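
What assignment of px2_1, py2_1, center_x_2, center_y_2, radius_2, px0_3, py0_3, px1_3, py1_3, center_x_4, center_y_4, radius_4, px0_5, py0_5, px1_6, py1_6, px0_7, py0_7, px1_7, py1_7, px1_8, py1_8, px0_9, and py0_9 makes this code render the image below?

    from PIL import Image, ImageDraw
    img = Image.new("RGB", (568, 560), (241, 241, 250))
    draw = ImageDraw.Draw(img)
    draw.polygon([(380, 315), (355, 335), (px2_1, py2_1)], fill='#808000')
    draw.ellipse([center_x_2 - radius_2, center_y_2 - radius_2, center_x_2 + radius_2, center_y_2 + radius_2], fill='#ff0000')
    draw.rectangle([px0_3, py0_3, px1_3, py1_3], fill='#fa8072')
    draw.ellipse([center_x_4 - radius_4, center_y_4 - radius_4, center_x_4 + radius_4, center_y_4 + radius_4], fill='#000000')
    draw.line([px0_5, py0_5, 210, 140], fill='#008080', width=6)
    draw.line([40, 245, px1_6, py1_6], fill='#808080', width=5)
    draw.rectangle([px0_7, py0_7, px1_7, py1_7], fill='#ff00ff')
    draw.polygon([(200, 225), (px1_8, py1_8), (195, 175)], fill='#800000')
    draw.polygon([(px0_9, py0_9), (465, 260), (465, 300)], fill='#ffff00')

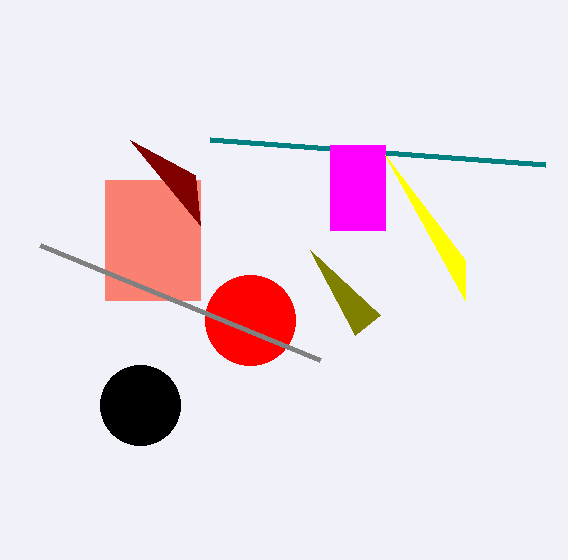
px2_1 = 310; py2_1 = 250; center_x_2 = 250; center_y_2 = 320; radius_2 = 45; px0_3 = 105; py0_3 = 180; px1_3 = 200; py1_3 = 300; center_x_4 = 140; center_y_4 = 405; radius_4 = 40; px0_5 = 545; py0_5 = 165; px1_6 = 320; py1_6 = 360; px0_7 = 330; py0_7 = 145; px1_7 = 385; py1_7 = 230; px1_8 = 130; py1_8 = 140; px0_9 = 385; py0_9 = 155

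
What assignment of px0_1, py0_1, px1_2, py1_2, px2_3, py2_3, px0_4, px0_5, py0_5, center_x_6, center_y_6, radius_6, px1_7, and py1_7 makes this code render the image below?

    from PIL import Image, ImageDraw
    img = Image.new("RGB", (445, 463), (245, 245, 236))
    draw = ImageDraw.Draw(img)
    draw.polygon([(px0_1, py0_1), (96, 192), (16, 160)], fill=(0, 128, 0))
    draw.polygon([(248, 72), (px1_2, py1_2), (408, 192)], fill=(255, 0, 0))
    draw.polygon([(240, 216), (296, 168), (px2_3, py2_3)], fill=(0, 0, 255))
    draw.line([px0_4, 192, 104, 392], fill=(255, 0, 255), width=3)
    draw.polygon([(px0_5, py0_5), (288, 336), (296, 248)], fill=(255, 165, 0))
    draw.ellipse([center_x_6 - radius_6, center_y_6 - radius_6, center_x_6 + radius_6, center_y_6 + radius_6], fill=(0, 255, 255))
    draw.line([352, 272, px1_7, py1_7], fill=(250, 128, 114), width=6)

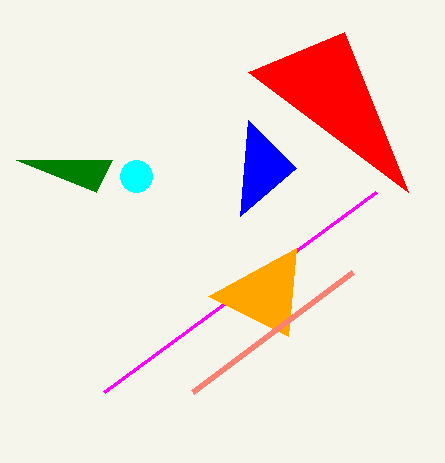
px0_1 = 112
py0_1 = 160
px1_2 = 344
py1_2 = 32
px2_3 = 248
py2_3 = 120
px0_4 = 376
px0_5 = 208
py0_5 = 296
center_x_6 = 136
center_y_6 = 176
radius_6 = 16
px1_7 = 192
py1_7 = 392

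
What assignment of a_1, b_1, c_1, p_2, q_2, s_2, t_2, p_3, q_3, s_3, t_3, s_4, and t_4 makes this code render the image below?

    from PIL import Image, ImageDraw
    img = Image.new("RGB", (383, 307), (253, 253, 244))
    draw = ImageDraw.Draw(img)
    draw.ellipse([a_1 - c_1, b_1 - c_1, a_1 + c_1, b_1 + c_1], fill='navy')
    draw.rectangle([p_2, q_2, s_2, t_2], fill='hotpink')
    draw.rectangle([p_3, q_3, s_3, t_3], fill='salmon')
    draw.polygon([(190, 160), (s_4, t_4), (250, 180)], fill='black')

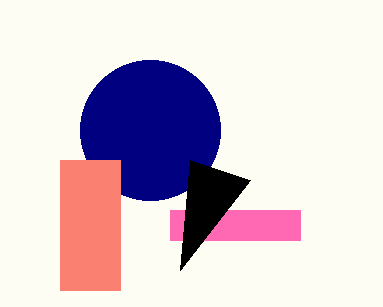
a_1 = 150
b_1 = 130
c_1 = 70
p_2 = 170
q_2 = 210
s_2 = 300
t_2 = 240
p_3 = 60
q_3 = 160
s_3 = 120
t_3 = 290
s_4 = 180
t_4 = 270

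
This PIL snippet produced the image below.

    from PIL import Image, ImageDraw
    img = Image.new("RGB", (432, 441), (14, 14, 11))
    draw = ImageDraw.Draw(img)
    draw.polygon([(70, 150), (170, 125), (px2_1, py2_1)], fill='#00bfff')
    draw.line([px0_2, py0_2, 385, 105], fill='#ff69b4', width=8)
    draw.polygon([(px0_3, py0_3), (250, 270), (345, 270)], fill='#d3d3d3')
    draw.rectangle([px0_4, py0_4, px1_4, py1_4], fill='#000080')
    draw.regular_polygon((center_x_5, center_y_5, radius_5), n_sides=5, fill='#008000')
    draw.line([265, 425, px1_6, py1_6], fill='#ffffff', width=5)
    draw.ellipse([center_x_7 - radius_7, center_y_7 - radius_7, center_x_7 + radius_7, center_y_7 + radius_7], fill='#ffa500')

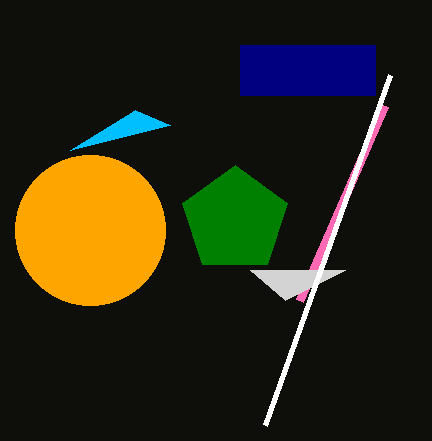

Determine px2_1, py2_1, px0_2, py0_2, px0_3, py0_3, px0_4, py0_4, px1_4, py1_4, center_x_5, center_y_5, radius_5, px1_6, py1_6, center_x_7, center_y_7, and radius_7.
px2_1 = 135, py2_1 = 110, px0_2 = 300, py0_2 = 300, px0_3 = 285, py0_3 = 300, px0_4 = 240, py0_4 = 45, px1_4 = 375, py1_4 = 95, center_x_5 = 235, center_y_5 = 220, radius_5 = 55, px1_6 = 390, py1_6 = 75, center_x_7 = 90, center_y_7 = 230, radius_7 = 75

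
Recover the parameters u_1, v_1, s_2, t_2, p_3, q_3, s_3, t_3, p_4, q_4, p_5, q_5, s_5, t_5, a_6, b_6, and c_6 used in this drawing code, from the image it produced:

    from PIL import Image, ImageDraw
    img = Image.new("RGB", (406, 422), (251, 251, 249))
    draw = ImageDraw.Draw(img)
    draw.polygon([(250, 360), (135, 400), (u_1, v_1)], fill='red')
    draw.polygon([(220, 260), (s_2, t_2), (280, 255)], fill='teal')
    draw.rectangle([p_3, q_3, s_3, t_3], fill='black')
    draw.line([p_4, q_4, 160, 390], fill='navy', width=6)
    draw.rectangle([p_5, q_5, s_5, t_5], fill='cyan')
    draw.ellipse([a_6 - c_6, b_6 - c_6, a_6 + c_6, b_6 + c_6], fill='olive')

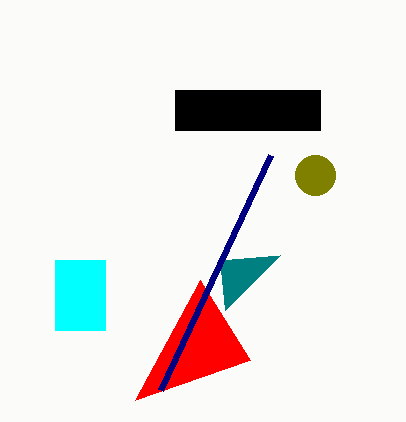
u_1 = 200, v_1 = 280, s_2 = 225, t_2 = 310, p_3 = 175, q_3 = 90, s_3 = 320, t_3 = 130, p_4 = 270, q_4 = 155, p_5 = 55, q_5 = 260, s_5 = 105, t_5 = 330, a_6 = 315, b_6 = 175, c_6 = 20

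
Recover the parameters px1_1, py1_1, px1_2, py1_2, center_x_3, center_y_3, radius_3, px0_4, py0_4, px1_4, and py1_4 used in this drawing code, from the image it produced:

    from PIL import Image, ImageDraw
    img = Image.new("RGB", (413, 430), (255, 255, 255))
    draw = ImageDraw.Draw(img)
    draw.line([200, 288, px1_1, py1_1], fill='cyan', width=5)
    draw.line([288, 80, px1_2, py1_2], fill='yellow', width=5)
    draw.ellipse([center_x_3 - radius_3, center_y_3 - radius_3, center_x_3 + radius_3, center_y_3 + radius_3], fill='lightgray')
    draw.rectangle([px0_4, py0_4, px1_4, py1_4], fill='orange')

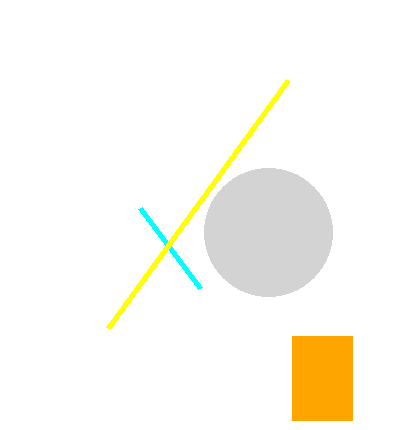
px1_1 = 140
py1_1 = 208
px1_2 = 108
py1_2 = 328
center_x_3 = 268
center_y_3 = 232
radius_3 = 64
px0_4 = 292
py0_4 = 336
px1_4 = 352
py1_4 = 420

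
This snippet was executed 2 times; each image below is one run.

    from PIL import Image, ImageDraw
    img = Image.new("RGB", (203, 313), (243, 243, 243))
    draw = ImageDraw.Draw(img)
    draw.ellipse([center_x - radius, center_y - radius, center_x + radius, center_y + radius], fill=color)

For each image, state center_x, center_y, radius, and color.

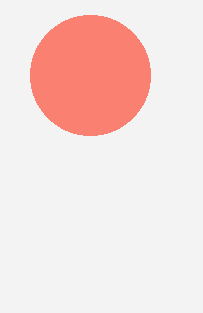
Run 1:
center_x = 90, center_y = 75, radius = 60, color = 'salmon'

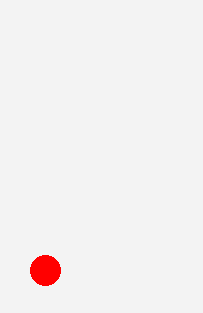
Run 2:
center_x = 45, center_y = 270, radius = 15, color = 'red'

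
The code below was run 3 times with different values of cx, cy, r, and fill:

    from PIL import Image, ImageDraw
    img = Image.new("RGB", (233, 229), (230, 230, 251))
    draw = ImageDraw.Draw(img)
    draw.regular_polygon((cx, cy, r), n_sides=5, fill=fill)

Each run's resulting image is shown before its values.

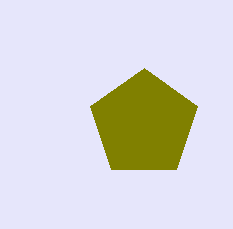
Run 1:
cx = 144; cy = 124; r = 56; fill = 'olive'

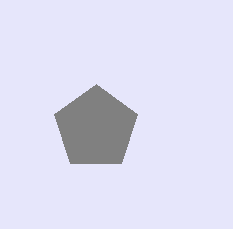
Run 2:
cx = 96, cy = 128, r = 44, fill = 'gray'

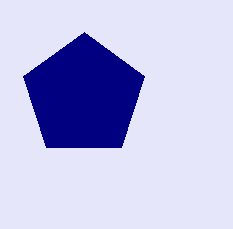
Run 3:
cx = 84
cy = 96
r = 64
fill = 'navy'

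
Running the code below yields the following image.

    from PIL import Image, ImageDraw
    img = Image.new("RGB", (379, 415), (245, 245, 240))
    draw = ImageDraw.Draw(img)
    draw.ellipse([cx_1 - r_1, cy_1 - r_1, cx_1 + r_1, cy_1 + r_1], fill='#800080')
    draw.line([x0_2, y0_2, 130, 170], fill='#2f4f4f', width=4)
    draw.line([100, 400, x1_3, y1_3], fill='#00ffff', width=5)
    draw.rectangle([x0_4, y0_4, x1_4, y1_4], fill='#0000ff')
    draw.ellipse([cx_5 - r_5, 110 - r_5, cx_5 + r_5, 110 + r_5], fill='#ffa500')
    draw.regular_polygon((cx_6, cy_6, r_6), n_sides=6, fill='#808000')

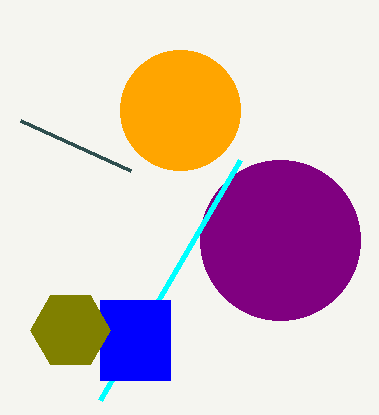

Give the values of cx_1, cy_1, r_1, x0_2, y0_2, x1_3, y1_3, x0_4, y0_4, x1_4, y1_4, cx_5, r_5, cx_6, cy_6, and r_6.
cx_1 = 280, cy_1 = 240, r_1 = 80, x0_2 = 20, y0_2 = 120, x1_3 = 240, y1_3 = 160, x0_4 = 100, y0_4 = 300, x1_4 = 170, y1_4 = 380, cx_5 = 180, r_5 = 60, cx_6 = 70, cy_6 = 330, r_6 = 40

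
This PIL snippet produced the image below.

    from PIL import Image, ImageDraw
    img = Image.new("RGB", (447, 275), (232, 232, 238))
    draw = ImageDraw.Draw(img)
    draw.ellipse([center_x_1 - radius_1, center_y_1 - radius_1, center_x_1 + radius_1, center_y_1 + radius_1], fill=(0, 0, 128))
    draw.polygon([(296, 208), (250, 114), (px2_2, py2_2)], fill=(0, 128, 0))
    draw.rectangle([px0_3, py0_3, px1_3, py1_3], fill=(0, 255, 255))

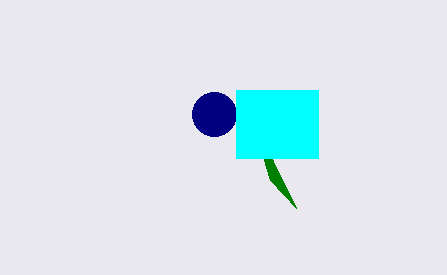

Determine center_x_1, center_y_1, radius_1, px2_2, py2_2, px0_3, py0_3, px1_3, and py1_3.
center_x_1 = 214
center_y_1 = 114
radius_1 = 22
px2_2 = 270
py2_2 = 180
px0_3 = 236
py0_3 = 90
px1_3 = 318
py1_3 = 158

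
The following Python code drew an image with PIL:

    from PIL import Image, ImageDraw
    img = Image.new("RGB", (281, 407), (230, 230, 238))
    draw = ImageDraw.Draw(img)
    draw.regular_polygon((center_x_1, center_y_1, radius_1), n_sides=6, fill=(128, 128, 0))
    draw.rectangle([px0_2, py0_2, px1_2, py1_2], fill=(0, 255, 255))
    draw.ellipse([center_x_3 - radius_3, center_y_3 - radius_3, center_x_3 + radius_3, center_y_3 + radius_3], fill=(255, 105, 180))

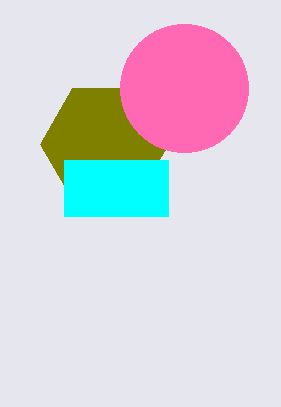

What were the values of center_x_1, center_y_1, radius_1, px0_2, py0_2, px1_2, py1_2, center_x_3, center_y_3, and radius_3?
center_x_1 = 104; center_y_1 = 144; radius_1 = 64; px0_2 = 64; py0_2 = 160; px1_2 = 168; py1_2 = 216; center_x_3 = 184; center_y_3 = 88; radius_3 = 64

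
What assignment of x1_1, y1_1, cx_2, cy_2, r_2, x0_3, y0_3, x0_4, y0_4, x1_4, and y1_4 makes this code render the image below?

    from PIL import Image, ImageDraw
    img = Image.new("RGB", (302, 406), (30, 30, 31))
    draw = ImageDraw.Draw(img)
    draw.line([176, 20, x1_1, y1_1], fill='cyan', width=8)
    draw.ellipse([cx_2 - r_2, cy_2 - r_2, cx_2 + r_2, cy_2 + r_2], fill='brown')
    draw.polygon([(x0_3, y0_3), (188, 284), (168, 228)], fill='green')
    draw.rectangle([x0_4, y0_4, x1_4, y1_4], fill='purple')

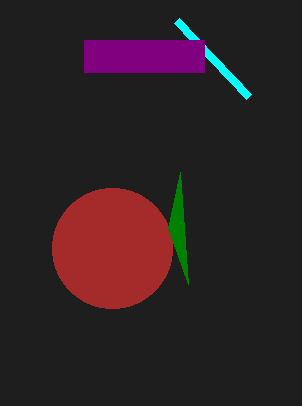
x1_1 = 248, y1_1 = 96, cx_2 = 112, cy_2 = 248, r_2 = 60, x0_3 = 180, y0_3 = 172, x0_4 = 84, y0_4 = 40, x1_4 = 204, y1_4 = 72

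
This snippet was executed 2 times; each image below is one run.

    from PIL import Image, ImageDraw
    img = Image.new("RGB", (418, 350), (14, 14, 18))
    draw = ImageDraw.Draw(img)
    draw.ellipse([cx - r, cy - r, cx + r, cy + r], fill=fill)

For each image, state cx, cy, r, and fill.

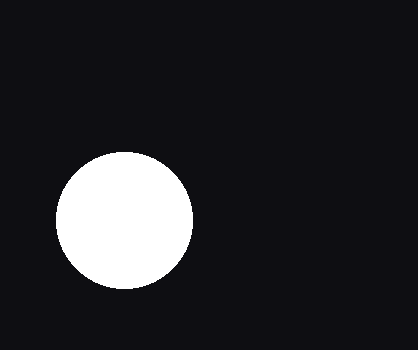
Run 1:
cx = 124
cy = 220
r = 68
fill = 'white'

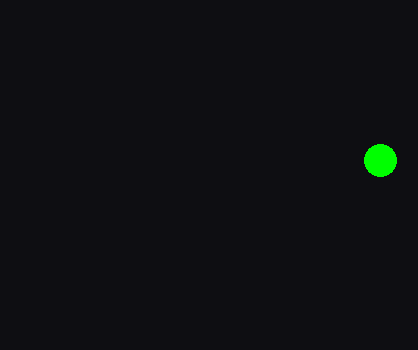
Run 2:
cx = 380, cy = 160, r = 16, fill = 'lime'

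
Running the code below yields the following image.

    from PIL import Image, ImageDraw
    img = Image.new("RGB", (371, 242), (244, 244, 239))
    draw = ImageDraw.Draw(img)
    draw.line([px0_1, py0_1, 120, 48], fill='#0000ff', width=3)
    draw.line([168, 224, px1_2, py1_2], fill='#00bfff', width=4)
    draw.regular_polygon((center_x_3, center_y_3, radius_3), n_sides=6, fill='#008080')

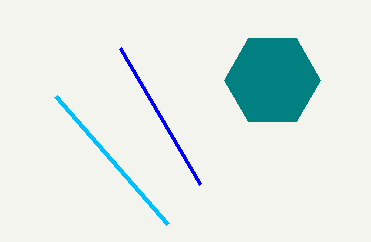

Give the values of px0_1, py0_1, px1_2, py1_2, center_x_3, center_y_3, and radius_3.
px0_1 = 200; py0_1 = 184; px1_2 = 56; py1_2 = 96; center_x_3 = 272; center_y_3 = 80; radius_3 = 48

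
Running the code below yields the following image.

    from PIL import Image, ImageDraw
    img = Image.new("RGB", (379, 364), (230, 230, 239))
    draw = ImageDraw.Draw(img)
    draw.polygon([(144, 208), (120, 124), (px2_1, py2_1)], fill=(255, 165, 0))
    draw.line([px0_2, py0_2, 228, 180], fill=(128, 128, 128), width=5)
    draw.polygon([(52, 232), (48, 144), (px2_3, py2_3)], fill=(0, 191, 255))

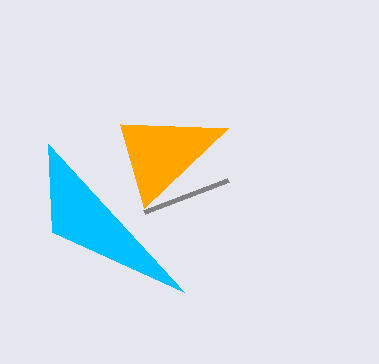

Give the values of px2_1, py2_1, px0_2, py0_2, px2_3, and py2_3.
px2_1 = 228; py2_1 = 128; px0_2 = 144; py0_2 = 212; px2_3 = 184; py2_3 = 292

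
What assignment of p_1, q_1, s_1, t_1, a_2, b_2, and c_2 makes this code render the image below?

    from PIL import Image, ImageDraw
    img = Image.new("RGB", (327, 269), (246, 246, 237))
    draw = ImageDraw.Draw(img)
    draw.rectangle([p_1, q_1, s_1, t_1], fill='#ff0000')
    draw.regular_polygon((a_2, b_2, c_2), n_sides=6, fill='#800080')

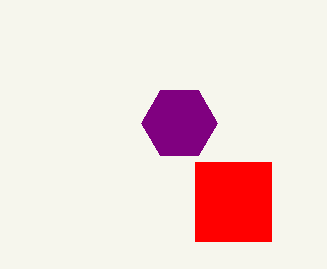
p_1 = 195, q_1 = 162, s_1 = 271, t_1 = 241, a_2 = 179, b_2 = 123, c_2 = 38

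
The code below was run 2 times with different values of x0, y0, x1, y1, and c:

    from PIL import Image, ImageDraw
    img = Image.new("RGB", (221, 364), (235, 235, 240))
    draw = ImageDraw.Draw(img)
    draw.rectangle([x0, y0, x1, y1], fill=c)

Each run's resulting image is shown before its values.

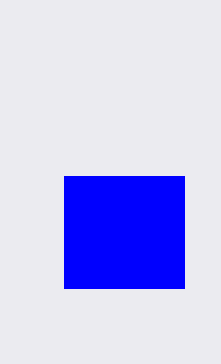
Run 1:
x0 = 64, y0 = 176, x1 = 184, y1 = 288, c = 'blue'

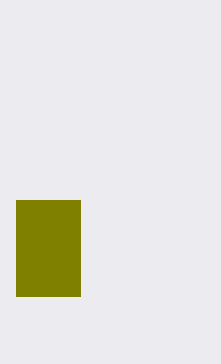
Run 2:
x0 = 16
y0 = 200
x1 = 80
y1 = 296
c = 'olive'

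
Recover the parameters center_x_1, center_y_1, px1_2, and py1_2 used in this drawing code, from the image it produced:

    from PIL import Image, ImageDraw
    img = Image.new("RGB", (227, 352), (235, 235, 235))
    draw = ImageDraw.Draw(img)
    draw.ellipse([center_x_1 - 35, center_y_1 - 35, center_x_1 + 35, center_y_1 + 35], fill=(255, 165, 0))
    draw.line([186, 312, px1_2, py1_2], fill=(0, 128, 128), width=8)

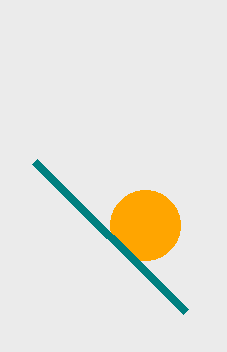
center_x_1 = 145
center_y_1 = 225
px1_2 = 35
py1_2 = 162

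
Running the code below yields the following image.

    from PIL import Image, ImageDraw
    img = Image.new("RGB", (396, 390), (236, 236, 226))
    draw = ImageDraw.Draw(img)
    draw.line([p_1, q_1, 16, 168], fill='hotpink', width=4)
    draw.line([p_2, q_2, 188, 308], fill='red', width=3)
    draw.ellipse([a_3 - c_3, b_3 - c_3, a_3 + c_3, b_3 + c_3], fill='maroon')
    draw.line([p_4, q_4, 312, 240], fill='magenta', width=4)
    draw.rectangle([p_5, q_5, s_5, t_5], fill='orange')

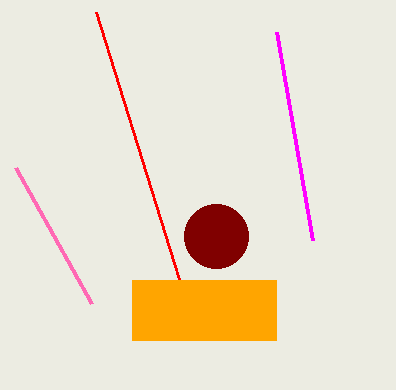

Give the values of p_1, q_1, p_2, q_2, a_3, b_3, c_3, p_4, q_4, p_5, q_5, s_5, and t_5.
p_1 = 92; q_1 = 304; p_2 = 96; q_2 = 12; a_3 = 216; b_3 = 236; c_3 = 32; p_4 = 276; q_4 = 32; p_5 = 132; q_5 = 280; s_5 = 276; t_5 = 340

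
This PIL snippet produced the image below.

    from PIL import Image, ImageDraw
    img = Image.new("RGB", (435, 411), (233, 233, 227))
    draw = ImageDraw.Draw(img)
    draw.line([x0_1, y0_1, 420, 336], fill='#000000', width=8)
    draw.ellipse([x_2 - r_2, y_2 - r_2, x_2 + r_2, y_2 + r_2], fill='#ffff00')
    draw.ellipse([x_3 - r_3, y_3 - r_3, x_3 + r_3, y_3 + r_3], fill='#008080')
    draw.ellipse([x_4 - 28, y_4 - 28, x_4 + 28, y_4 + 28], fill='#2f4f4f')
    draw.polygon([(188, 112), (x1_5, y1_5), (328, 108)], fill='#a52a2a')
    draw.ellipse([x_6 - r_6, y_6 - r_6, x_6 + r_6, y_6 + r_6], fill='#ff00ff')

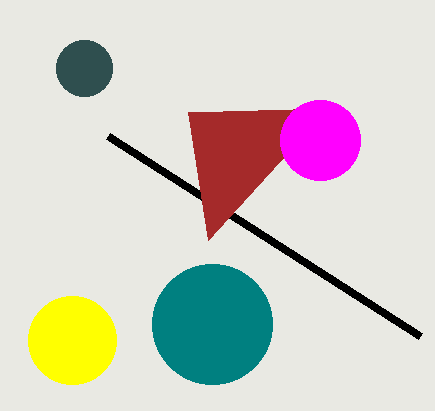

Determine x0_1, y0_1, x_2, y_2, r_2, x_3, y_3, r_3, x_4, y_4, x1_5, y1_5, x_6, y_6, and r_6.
x0_1 = 108; y0_1 = 136; x_2 = 72; y_2 = 340; r_2 = 44; x_3 = 212; y_3 = 324; r_3 = 60; x_4 = 84; y_4 = 68; x1_5 = 208; y1_5 = 240; x_6 = 320; y_6 = 140; r_6 = 40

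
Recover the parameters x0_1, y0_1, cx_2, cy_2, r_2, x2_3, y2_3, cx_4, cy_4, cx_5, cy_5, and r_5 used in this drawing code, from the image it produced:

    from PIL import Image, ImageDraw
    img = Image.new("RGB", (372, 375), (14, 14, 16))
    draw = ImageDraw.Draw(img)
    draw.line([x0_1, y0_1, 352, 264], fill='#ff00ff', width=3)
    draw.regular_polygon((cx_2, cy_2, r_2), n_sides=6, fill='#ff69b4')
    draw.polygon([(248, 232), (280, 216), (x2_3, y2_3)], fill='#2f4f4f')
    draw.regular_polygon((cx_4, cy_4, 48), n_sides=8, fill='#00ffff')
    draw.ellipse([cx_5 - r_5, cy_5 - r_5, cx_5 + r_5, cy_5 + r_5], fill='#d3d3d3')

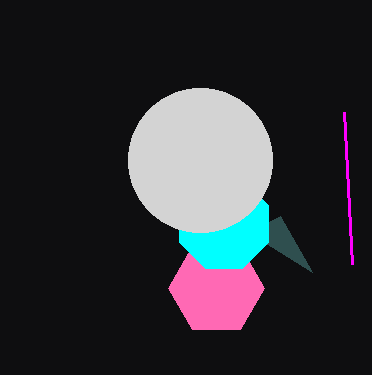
x0_1 = 344, y0_1 = 112, cx_2 = 216, cy_2 = 288, r_2 = 48, x2_3 = 312, y2_3 = 272, cx_4 = 224, cy_4 = 224, cx_5 = 200, cy_5 = 160, r_5 = 72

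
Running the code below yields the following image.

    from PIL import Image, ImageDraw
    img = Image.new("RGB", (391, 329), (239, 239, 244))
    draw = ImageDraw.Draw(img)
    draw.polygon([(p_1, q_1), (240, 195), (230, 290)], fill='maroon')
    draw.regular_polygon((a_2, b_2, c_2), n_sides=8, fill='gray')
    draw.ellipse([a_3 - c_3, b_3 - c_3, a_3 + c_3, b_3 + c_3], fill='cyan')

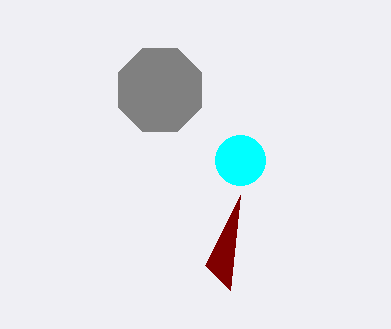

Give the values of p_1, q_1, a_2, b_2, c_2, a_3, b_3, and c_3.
p_1 = 205; q_1 = 265; a_2 = 160; b_2 = 90; c_2 = 45; a_3 = 240; b_3 = 160; c_3 = 25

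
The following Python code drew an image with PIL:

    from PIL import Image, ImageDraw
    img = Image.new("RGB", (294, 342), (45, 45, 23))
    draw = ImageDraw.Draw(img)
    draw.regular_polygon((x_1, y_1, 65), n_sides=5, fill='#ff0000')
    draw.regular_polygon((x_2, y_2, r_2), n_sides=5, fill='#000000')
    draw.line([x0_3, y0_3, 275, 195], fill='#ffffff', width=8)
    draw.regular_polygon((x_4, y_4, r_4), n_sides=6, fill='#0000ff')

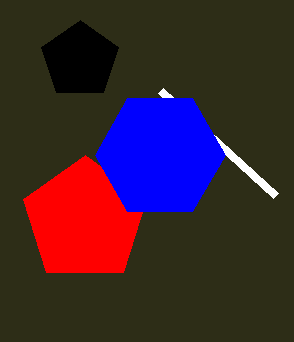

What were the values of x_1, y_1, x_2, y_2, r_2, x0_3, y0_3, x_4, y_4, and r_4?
x_1 = 85, y_1 = 220, x_2 = 80, y_2 = 60, r_2 = 40, x0_3 = 160, y0_3 = 90, x_4 = 160, y_4 = 155, r_4 = 65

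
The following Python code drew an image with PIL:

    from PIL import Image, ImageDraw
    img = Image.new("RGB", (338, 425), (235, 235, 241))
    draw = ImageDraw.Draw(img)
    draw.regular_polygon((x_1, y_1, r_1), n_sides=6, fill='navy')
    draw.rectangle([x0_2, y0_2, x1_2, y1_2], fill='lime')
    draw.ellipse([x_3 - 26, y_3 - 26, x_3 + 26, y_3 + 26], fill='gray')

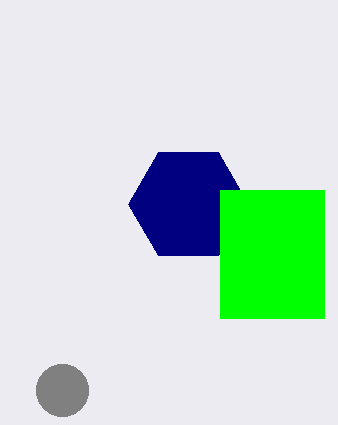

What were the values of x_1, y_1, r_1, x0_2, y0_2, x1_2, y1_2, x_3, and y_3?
x_1 = 188, y_1 = 204, r_1 = 60, x0_2 = 220, y0_2 = 190, x1_2 = 324, y1_2 = 318, x_3 = 62, y_3 = 390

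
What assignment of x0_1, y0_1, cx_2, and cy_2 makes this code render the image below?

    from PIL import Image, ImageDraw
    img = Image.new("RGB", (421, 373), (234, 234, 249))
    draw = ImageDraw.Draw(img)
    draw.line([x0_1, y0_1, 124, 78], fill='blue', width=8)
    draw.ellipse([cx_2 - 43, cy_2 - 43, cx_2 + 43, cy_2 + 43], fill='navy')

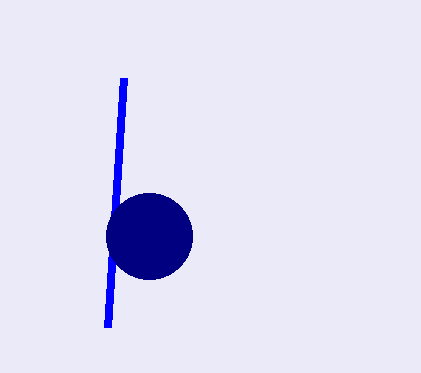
x0_1 = 108, y0_1 = 327, cx_2 = 149, cy_2 = 236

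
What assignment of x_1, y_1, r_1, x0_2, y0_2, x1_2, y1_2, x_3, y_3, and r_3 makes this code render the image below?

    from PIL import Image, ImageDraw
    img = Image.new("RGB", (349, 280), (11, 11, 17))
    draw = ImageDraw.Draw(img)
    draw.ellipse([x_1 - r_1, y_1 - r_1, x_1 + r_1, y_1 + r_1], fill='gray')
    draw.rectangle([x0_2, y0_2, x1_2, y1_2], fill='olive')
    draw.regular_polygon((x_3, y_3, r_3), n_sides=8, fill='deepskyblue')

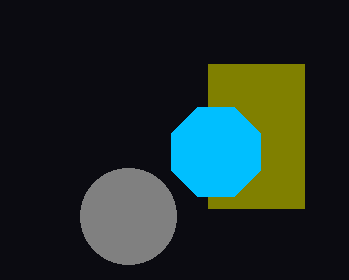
x_1 = 128, y_1 = 216, r_1 = 48, x0_2 = 208, y0_2 = 64, x1_2 = 304, y1_2 = 208, x_3 = 216, y_3 = 152, r_3 = 48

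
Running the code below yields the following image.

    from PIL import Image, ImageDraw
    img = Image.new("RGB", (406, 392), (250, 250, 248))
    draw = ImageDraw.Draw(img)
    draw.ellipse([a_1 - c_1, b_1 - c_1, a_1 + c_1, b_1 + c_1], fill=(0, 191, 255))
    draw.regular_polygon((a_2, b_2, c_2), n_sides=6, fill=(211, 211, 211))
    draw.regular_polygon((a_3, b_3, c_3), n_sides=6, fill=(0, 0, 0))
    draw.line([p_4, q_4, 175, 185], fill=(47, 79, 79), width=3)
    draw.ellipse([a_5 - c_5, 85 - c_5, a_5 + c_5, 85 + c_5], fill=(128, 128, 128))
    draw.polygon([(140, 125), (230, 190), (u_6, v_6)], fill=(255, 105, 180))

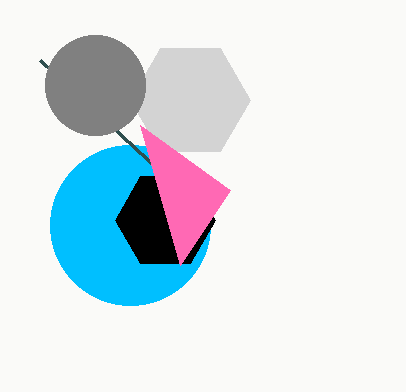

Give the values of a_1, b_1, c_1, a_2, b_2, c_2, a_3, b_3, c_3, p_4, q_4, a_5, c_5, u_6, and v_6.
a_1 = 130; b_1 = 225; c_1 = 80; a_2 = 190; b_2 = 100; c_2 = 60; a_3 = 165; b_3 = 220; c_3 = 50; p_4 = 40; q_4 = 60; a_5 = 95; c_5 = 50; u_6 = 180; v_6 = 265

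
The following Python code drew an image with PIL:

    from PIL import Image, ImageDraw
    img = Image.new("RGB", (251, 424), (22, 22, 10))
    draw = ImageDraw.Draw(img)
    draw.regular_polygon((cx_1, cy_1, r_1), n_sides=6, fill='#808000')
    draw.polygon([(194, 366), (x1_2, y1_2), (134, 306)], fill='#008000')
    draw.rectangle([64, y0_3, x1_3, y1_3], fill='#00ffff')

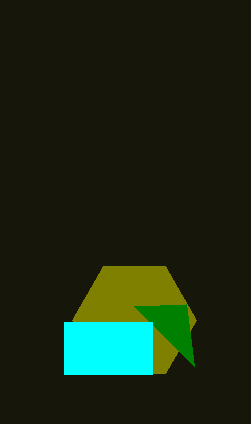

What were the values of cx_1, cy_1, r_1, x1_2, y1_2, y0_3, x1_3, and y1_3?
cx_1 = 134, cy_1 = 320, r_1 = 62, x1_2 = 186, y1_2 = 304, y0_3 = 322, x1_3 = 152, y1_3 = 374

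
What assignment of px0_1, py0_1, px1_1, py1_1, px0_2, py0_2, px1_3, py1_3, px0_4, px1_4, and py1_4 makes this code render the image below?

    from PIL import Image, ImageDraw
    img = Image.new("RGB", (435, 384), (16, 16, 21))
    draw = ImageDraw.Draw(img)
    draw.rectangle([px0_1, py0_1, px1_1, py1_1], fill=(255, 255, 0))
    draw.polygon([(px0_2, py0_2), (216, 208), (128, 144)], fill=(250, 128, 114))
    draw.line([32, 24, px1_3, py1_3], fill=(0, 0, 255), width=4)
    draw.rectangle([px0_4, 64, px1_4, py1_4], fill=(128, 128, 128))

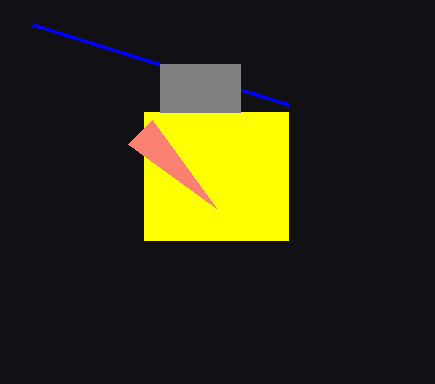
px0_1 = 144; py0_1 = 112; px1_1 = 288; py1_1 = 240; px0_2 = 152; py0_2 = 120; px1_3 = 288; py1_3 = 104; px0_4 = 160; px1_4 = 240; py1_4 = 112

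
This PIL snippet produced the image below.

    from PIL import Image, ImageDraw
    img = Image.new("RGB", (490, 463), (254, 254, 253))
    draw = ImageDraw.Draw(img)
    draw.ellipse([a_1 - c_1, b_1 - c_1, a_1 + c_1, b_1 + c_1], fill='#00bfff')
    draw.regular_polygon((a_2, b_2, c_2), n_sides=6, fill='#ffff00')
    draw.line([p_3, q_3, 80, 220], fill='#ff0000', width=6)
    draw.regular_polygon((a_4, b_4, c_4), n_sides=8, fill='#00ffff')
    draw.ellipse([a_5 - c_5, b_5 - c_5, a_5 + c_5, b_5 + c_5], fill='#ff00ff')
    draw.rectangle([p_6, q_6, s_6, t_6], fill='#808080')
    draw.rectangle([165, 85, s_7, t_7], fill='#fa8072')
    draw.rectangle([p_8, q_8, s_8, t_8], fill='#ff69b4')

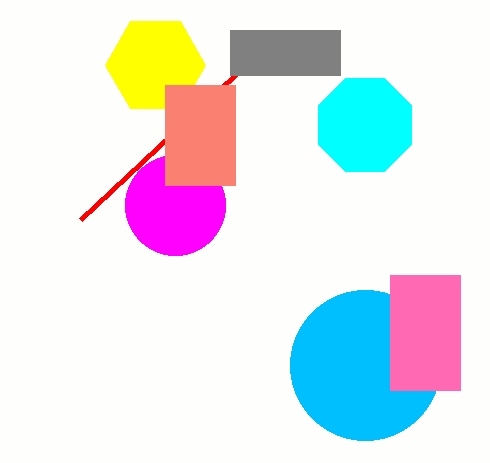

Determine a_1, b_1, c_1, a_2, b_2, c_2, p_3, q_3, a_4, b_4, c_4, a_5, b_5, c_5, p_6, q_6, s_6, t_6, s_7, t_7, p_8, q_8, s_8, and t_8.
a_1 = 365, b_1 = 365, c_1 = 75, a_2 = 155, b_2 = 65, c_2 = 50, p_3 = 235, q_3 = 75, a_4 = 365, b_4 = 125, c_4 = 50, a_5 = 175, b_5 = 205, c_5 = 50, p_6 = 230, q_6 = 30, s_6 = 340, t_6 = 75, s_7 = 235, t_7 = 185, p_8 = 390, q_8 = 275, s_8 = 460, t_8 = 390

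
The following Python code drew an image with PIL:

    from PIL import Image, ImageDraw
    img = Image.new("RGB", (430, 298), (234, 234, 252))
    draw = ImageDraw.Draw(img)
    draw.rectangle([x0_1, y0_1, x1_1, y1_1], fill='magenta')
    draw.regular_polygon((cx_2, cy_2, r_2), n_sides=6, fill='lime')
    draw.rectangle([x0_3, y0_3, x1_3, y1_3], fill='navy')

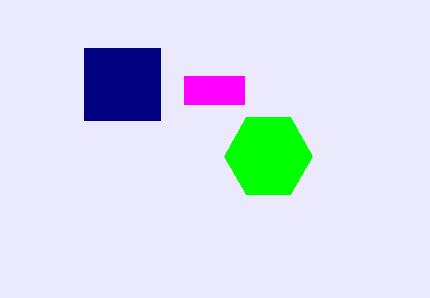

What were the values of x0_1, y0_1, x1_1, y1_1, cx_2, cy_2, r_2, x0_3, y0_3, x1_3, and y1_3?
x0_1 = 184, y0_1 = 76, x1_1 = 244, y1_1 = 104, cx_2 = 268, cy_2 = 156, r_2 = 44, x0_3 = 84, y0_3 = 48, x1_3 = 160, y1_3 = 120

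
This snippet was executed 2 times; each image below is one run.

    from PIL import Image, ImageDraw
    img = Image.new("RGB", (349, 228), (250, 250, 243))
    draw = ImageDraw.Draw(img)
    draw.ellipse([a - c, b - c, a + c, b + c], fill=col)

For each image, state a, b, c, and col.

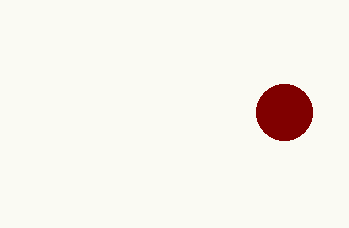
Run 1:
a = 284
b = 112
c = 28
col = 'maroon'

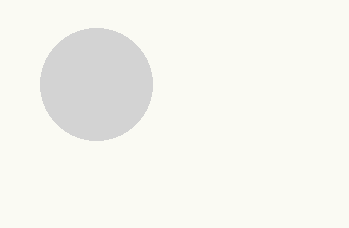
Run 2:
a = 96
b = 84
c = 56
col = 'lightgray'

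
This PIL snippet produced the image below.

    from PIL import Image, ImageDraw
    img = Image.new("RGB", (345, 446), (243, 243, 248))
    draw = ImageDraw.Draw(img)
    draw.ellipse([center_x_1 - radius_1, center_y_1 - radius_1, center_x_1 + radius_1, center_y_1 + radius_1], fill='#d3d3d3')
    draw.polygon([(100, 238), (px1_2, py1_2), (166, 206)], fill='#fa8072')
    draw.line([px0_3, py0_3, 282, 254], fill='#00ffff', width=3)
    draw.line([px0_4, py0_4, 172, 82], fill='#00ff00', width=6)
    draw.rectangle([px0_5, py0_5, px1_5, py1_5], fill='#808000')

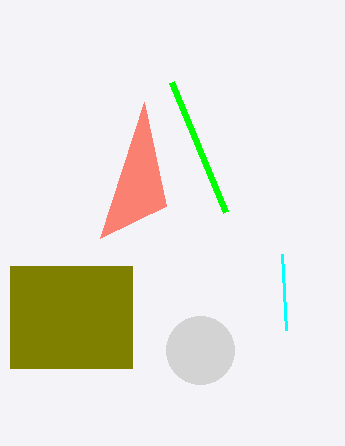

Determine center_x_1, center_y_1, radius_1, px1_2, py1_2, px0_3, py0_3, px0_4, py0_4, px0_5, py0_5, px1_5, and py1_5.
center_x_1 = 200; center_y_1 = 350; radius_1 = 34; px1_2 = 144; py1_2 = 102; px0_3 = 286; py0_3 = 330; px0_4 = 226; py0_4 = 212; px0_5 = 10; py0_5 = 266; px1_5 = 132; py1_5 = 368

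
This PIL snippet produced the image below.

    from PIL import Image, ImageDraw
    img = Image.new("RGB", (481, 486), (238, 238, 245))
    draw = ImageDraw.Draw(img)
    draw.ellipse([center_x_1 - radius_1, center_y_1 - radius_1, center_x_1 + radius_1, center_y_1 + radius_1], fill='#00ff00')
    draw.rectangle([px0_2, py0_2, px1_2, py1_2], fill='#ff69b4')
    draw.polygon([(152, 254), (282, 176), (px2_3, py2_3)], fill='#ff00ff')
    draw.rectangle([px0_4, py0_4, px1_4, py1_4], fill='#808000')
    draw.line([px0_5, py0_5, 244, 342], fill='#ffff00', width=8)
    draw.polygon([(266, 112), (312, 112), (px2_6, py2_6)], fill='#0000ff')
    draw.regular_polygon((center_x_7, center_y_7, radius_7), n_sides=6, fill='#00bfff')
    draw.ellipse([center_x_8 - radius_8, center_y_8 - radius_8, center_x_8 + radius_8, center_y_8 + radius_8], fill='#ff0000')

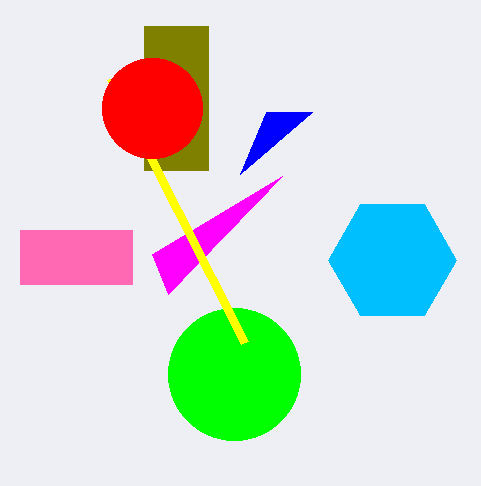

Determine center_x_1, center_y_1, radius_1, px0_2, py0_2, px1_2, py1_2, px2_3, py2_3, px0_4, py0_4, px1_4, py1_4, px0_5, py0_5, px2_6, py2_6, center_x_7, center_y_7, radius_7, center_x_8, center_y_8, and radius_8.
center_x_1 = 234
center_y_1 = 374
radius_1 = 66
px0_2 = 20
py0_2 = 230
px1_2 = 132
py1_2 = 284
px2_3 = 168
py2_3 = 294
px0_4 = 144
py0_4 = 26
px1_4 = 208
py1_4 = 170
px0_5 = 110
py0_5 = 78
px2_6 = 240
py2_6 = 174
center_x_7 = 392
center_y_7 = 260
radius_7 = 64
center_x_8 = 152
center_y_8 = 108
radius_8 = 50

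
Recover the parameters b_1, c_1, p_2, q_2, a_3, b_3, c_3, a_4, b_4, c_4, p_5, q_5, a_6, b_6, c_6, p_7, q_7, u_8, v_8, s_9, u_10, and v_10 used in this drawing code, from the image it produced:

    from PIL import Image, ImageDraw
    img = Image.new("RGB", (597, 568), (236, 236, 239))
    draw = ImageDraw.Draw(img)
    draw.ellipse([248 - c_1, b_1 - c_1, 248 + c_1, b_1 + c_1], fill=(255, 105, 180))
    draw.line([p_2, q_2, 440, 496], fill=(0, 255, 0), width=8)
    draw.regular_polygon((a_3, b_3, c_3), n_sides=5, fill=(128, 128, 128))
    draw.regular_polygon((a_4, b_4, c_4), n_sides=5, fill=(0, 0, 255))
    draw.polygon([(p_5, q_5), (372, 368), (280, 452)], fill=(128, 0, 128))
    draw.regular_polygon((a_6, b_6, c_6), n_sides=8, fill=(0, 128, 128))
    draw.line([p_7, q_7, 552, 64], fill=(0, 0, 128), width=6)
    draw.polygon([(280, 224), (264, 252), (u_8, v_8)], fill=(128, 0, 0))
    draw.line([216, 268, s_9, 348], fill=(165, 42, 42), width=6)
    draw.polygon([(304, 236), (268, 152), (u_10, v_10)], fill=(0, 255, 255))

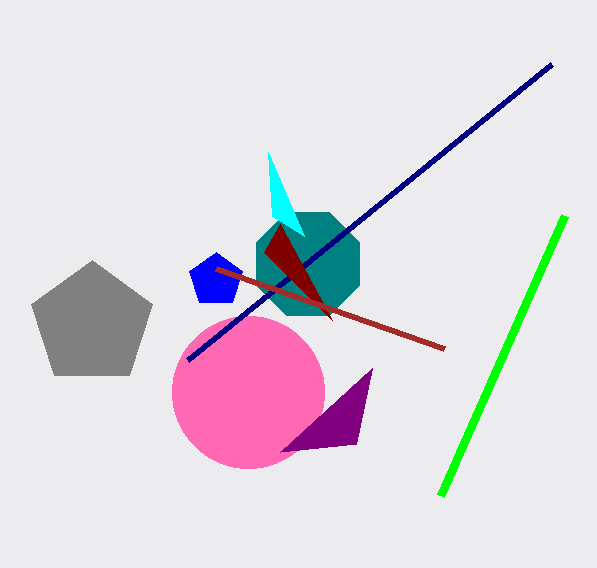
b_1 = 392; c_1 = 76; p_2 = 564; q_2 = 216; a_3 = 92; b_3 = 324; c_3 = 64; a_4 = 216; b_4 = 280; c_4 = 28; p_5 = 356; q_5 = 444; a_6 = 308; b_6 = 264; c_6 = 56; p_7 = 188; q_7 = 360; u_8 = 332; v_8 = 320; s_9 = 444; u_10 = 272; v_10 = 216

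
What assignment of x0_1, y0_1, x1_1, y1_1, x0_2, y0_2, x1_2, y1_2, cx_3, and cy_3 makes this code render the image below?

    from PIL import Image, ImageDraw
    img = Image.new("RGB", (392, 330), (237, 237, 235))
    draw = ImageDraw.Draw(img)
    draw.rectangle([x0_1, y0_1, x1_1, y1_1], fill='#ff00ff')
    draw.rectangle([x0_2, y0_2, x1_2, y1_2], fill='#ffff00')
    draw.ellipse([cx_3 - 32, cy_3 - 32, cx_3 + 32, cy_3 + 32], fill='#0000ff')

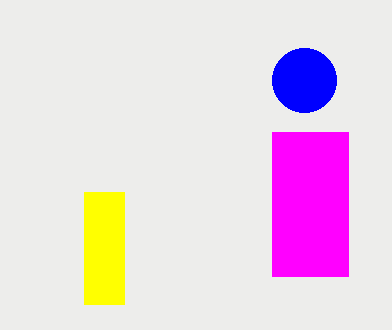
x0_1 = 272, y0_1 = 132, x1_1 = 348, y1_1 = 276, x0_2 = 84, y0_2 = 192, x1_2 = 124, y1_2 = 304, cx_3 = 304, cy_3 = 80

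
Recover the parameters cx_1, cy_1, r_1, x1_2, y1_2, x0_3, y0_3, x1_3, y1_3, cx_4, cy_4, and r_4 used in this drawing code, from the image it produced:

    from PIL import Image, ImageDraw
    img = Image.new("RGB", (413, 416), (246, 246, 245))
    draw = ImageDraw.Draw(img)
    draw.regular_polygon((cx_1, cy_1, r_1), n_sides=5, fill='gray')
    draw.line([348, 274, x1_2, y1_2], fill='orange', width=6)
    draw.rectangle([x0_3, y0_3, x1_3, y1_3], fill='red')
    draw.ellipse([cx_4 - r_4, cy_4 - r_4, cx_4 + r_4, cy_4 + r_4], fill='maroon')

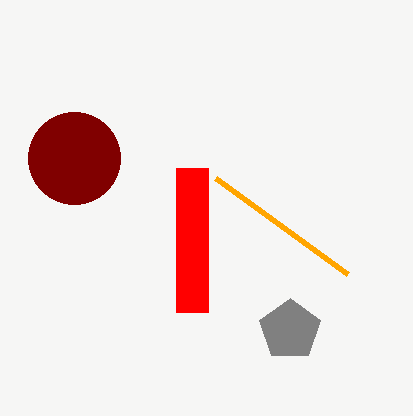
cx_1 = 290, cy_1 = 330, r_1 = 32, x1_2 = 216, y1_2 = 178, x0_3 = 176, y0_3 = 168, x1_3 = 208, y1_3 = 312, cx_4 = 74, cy_4 = 158, r_4 = 46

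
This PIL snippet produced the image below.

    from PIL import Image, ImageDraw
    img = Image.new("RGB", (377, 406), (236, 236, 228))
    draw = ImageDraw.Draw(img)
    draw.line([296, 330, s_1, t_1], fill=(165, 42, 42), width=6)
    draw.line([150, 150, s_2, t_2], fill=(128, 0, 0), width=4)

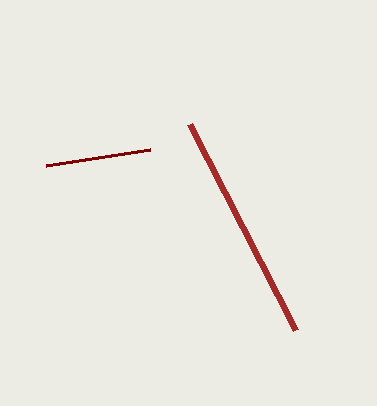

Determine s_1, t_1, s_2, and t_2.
s_1 = 190
t_1 = 124
s_2 = 46
t_2 = 166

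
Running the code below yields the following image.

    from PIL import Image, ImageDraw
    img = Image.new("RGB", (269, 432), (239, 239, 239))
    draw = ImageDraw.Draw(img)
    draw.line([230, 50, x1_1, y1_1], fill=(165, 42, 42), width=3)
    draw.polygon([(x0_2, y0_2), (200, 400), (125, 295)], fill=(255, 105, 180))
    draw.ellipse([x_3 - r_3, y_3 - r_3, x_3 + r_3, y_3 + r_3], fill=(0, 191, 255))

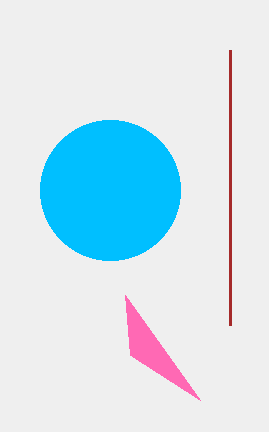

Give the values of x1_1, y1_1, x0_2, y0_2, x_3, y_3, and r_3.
x1_1 = 230, y1_1 = 325, x0_2 = 130, y0_2 = 355, x_3 = 110, y_3 = 190, r_3 = 70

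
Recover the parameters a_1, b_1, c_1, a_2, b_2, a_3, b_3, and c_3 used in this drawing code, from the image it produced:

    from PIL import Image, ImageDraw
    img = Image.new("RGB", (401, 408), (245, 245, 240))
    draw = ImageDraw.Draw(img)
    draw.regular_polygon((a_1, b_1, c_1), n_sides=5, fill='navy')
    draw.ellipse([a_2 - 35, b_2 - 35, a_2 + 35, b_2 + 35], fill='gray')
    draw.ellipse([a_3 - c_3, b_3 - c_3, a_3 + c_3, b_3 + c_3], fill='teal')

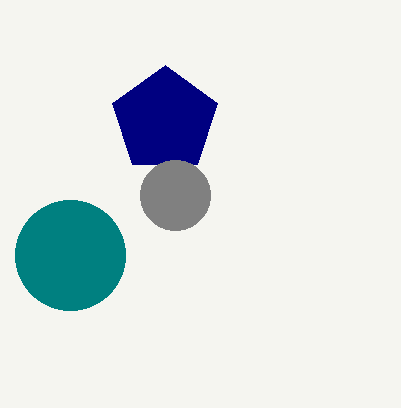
a_1 = 165, b_1 = 120, c_1 = 55, a_2 = 175, b_2 = 195, a_3 = 70, b_3 = 255, c_3 = 55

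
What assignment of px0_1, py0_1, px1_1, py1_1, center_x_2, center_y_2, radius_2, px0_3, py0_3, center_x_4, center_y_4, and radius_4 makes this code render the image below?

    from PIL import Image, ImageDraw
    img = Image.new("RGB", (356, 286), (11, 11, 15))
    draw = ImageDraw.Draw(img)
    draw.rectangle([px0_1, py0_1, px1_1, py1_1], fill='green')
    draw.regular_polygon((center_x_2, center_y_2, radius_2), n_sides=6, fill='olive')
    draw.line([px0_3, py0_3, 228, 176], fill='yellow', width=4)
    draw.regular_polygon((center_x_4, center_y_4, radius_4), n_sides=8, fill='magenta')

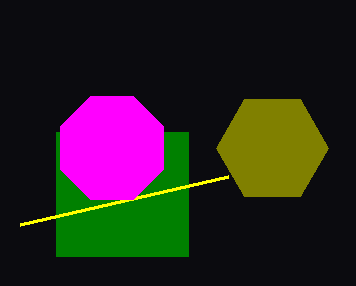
px0_1 = 56; py0_1 = 132; px1_1 = 188; py1_1 = 256; center_x_2 = 272; center_y_2 = 148; radius_2 = 56; px0_3 = 20; py0_3 = 224; center_x_4 = 112; center_y_4 = 148; radius_4 = 56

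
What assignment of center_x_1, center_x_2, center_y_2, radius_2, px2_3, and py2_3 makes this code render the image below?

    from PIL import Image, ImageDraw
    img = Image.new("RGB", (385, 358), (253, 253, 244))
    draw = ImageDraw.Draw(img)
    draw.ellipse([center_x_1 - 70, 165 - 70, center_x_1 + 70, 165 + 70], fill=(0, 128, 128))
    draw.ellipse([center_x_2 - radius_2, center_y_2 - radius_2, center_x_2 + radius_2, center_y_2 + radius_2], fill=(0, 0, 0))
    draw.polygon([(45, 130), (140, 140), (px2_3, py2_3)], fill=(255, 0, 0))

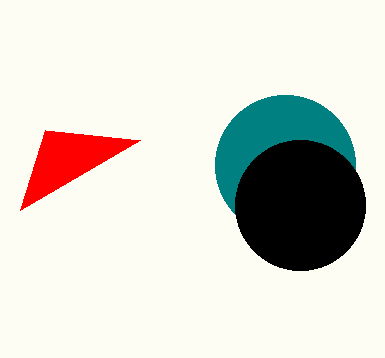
center_x_1 = 285
center_x_2 = 300
center_y_2 = 205
radius_2 = 65
px2_3 = 20
py2_3 = 210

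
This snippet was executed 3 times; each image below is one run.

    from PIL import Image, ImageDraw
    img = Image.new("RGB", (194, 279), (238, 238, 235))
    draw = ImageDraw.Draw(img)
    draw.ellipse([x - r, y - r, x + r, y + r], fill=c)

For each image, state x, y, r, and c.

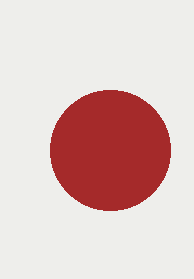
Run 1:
x = 110; y = 150; r = 60; c = 'brown'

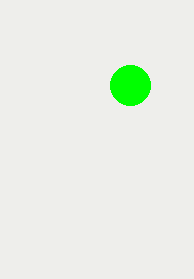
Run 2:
x = 130
y = 85
r = 20
c = 'lime'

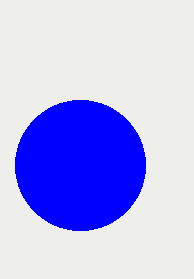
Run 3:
x = 80, y = 165, r = 65, c = 'blue'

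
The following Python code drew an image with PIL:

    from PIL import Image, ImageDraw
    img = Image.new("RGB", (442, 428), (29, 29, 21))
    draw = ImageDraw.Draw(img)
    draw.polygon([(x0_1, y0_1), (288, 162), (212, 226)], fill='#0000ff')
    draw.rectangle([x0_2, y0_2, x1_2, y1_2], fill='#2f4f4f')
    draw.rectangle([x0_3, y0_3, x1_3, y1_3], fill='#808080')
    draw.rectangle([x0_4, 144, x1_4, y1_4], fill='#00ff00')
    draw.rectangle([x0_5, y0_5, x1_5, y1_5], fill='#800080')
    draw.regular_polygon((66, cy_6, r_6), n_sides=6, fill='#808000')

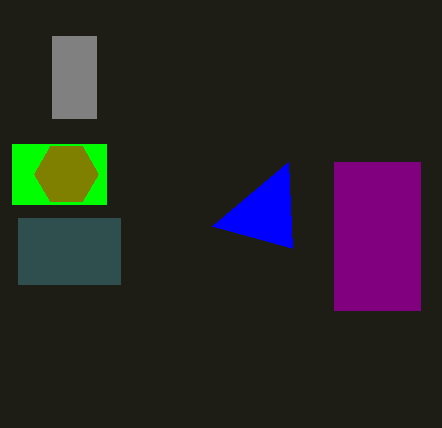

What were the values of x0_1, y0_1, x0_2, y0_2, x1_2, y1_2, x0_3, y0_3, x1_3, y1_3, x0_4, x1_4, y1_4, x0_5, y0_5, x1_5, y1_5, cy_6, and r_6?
x0_1 = 292; y0_1 = 248; x0_2 = 18; y0_2 = 218; x1_2 = 120; y1_2 = 284; x0_3 = 52; y0_3 = 36; x1_3 = 96; y1_3 = 118; x0_4 = 12; x1_4 = 106; y1_4 = 204; x0_5 = 334; y0_5 = 162; x1_5 = 420; y1_5 = 310; cy_6 = 174; r_6 = 32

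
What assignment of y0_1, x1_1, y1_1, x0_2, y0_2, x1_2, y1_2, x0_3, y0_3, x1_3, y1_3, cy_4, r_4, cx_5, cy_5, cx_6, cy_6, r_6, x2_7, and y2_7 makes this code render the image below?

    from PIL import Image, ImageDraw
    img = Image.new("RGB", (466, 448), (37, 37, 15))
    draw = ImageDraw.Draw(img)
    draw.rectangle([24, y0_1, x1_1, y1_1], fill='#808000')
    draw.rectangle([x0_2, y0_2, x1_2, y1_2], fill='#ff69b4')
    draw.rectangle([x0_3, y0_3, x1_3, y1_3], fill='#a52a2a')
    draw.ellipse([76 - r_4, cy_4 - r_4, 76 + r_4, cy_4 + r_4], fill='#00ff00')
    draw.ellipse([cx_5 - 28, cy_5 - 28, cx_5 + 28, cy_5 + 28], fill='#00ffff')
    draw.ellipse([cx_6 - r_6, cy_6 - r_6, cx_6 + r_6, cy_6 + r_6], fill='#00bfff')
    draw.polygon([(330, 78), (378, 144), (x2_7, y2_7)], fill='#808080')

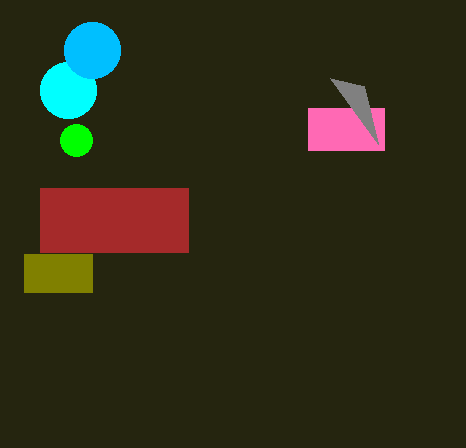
y0_1 = 254, x1_1 = 92, y1_1 = 292, x0_2 = 308, y0_2 = 108, x1_2 = 384, y1_2 = 150, x0_3 = 40, y0_3 = 188, x1_3 = 188, y1_3 = 252, cy_4 = 140, r_4 = 16, cx_5 = 68, cy_5 = 90, cx_6 = 92, cy_6 = 50, r_6 = 28, x2_7 = 364, y2_7 = 86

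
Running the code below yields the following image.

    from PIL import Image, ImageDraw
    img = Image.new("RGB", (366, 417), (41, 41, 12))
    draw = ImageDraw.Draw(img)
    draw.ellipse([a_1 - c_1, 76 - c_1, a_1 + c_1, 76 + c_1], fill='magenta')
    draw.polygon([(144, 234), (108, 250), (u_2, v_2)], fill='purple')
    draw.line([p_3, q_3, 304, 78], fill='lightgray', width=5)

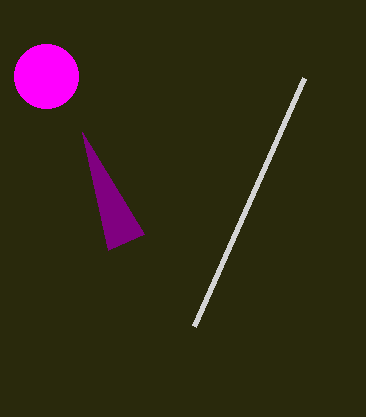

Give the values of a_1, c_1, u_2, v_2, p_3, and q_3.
a_1 = 46; c_1 = 32; u_2 = 82; v_2 = 132; p_3 = 194; q_3 = 326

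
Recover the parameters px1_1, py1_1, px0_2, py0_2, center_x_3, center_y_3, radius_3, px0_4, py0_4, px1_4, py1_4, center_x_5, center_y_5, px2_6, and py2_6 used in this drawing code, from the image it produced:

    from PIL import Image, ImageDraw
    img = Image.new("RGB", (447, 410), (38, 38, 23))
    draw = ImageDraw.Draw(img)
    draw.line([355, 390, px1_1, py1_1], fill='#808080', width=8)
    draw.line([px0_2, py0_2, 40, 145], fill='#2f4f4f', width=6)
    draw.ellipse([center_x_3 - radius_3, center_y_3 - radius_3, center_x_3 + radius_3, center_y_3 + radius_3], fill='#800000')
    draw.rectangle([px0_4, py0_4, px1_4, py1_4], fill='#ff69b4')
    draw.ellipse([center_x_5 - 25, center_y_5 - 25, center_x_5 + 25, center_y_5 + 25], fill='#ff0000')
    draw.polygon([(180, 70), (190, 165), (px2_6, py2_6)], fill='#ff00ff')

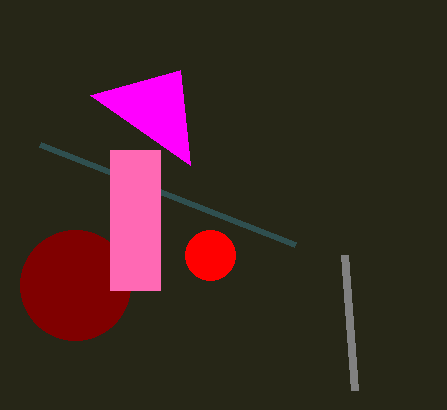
px1_1 = 345
py1_1 = 255
px0_2 = 295
py0_2 = 245
center_x_3 = 75
center_y_3 = 285
radius_3 = 55
px0_4 = 110
py0_4 = 150
px1_4 = 160
py1_4 = 290
center_x_5 = 210
center_y_5 = 255
px2_6 = 90
py2_6 = 95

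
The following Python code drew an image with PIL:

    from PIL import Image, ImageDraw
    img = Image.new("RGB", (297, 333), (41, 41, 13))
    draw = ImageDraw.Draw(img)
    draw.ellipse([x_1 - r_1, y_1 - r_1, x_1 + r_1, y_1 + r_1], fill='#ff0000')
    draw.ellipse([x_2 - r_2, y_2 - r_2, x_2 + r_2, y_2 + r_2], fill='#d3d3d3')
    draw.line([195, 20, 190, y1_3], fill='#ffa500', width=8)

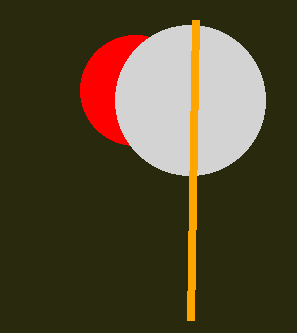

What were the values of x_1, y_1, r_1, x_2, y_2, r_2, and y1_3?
x_1 = 135, y_1 = 90, r_1 = 55, x_2 = 190, y_2 = 100, r_2 = 75, y1_3 = 320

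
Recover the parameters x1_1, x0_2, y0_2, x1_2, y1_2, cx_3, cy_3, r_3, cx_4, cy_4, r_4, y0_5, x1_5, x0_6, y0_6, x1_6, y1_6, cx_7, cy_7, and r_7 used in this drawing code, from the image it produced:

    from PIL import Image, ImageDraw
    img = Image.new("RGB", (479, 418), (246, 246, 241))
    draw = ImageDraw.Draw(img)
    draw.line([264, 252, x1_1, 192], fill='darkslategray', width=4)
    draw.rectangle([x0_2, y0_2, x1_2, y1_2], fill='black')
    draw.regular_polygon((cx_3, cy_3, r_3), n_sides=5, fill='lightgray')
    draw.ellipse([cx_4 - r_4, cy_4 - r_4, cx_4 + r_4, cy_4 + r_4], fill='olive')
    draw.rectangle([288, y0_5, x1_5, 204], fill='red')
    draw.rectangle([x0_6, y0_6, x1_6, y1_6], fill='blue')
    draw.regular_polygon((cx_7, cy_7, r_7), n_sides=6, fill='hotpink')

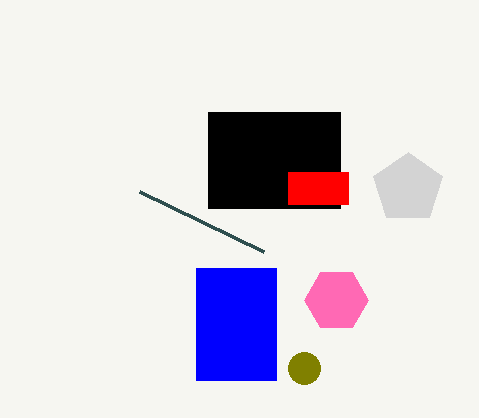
x1_1 = 140; x0_2 = 208; y0_2 = 112; x1_2 = 340; y1_2 = 208; cx_3 = 408; cy_3 = 188; r_3 = 36; cx_4 = 304; cy_4 = 368; r_4 = 16; y0_5 = 172; x1_5 = 348; x0_6 = 196; y0_6 = 268; x1_6 = 276; y1_6 = 380; cx_7 = 336; cy_7 = 300; r_7 = 32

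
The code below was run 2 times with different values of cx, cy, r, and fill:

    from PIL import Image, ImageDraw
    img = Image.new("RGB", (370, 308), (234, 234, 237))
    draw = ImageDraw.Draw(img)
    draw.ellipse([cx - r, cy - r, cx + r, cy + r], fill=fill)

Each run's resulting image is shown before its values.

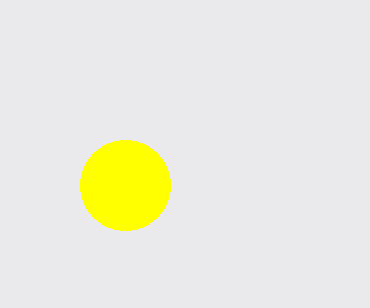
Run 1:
cx = 125, cy = 185, r = 45, fill = 'yellow'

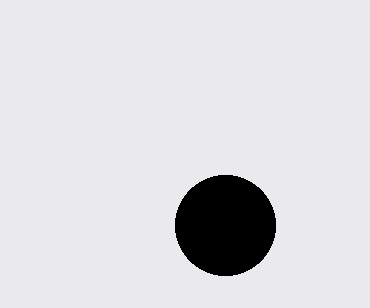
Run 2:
cx = 225, cy = 225, r = 50, fill = 'black'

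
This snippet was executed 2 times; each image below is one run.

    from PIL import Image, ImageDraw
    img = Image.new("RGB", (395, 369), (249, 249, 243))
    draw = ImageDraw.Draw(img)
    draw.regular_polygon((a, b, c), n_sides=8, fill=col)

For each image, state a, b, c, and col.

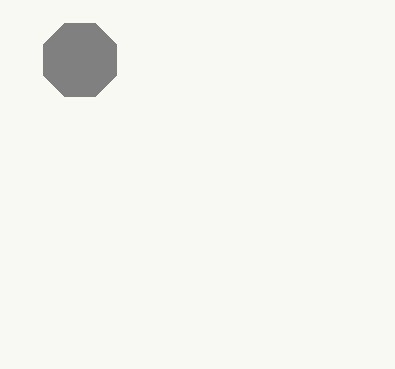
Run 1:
a = 80, b = 60, c = 40, col = 'gray'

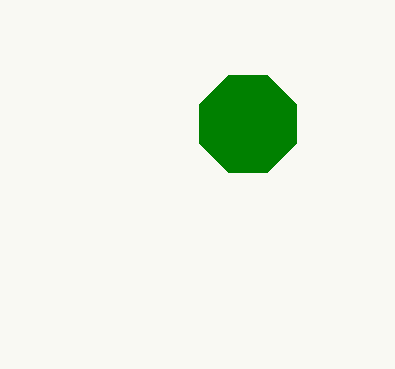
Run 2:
a = 248; b = 124; c = 52; col = 'green'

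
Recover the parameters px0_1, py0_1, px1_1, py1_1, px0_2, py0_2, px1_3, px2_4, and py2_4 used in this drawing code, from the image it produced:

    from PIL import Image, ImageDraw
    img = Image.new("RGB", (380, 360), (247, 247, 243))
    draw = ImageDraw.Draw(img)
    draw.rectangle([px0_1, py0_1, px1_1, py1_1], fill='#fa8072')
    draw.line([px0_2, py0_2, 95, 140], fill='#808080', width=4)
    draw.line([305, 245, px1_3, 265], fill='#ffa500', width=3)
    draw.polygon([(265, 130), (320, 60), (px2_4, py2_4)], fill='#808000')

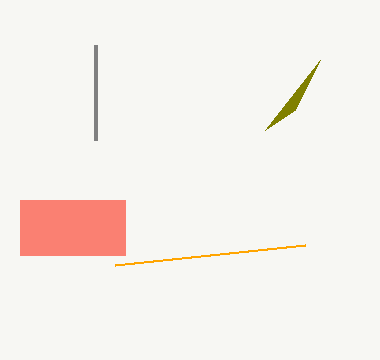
px0_1 = 20, py0_1 = 200, px1_1 = 125, py1_1 = 255, px0_2 = 95, py0_2 = 45, px1_3 = 115, px2_4 = 295, py2_4 = 110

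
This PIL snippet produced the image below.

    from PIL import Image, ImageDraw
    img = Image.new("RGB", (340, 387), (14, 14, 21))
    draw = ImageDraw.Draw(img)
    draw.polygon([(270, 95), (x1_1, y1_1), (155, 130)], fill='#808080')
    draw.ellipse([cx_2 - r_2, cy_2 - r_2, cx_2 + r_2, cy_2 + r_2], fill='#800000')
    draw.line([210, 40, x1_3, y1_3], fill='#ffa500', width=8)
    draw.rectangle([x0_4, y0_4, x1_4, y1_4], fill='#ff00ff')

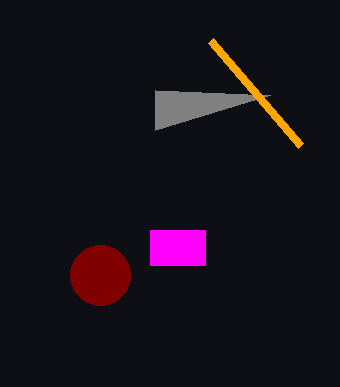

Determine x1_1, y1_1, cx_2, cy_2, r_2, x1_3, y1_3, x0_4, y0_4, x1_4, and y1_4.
x1_1 = 155, y1_1 = 90, cx_2 = 100, cy_2 = 275, r_2 = 30, x1_3 = 300, y1_3 = 145, x0_4 = 150, y0_4 = 230, x1_4 = 205, y1_4 = 265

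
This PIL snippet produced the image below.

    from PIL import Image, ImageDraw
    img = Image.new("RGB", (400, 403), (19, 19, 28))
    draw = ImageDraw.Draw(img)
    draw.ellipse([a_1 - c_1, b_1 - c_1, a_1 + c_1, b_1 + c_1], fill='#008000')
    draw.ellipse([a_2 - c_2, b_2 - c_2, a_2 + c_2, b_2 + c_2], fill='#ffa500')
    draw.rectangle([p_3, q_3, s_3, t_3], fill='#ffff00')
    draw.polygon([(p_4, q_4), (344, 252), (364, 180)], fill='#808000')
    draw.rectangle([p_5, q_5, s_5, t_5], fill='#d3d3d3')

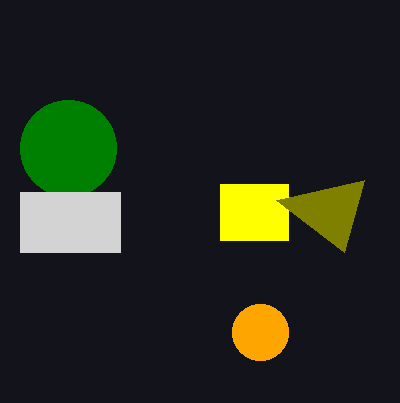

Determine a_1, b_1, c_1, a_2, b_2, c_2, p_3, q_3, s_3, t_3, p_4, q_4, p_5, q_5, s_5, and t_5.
a_1 = 68; b_1 = 148; c_1 = 48; a_2 = 260; b_2 = 332; c_2 = 28; p_3 = 220; q_3 = 184; s_3 = 288; t_3 = 240; p_4 = 276; q_4 = 200; p_5 = 20; q_5 = 192; s_5 = 120; t_5 = 252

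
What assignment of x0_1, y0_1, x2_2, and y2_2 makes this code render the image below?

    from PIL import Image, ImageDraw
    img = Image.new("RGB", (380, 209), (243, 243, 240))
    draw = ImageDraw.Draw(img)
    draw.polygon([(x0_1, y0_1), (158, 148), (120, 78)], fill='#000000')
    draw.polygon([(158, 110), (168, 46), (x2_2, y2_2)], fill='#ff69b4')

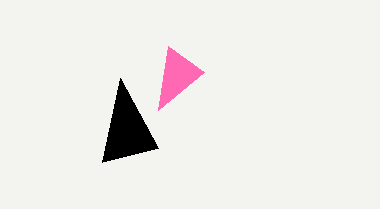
x0_1 = 102, y0_1 = 162, x2_2 = 204, y2_2 = 72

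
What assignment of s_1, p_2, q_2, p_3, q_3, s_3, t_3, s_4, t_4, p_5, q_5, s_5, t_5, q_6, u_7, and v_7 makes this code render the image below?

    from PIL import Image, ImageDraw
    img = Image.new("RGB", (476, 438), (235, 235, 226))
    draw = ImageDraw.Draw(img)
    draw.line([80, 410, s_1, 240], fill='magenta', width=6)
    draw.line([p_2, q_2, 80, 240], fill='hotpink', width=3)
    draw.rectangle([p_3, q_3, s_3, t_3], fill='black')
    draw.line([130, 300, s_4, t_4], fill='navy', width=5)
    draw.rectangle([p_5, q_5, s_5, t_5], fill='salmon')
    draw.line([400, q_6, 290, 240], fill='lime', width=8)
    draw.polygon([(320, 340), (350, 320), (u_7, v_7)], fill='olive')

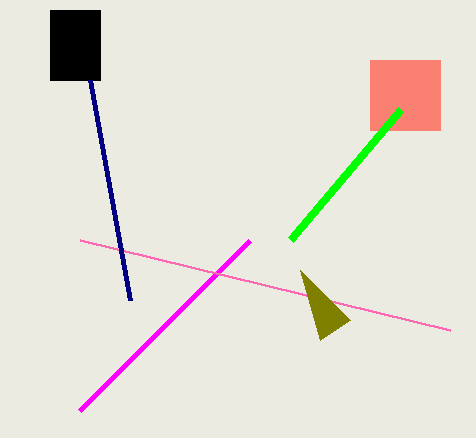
s_1 = 250, p_2 = 450, q_2 = 330, p_3 = 50, q_3 = 10, s_3 = 100, t_3 = 80, s_4 = 90, t_4 = 80, p_5 = 370, q_5 = 60, s_5 = 440, t_5 = 130, q_6 = 110, u_7 = 300, v_7 = 270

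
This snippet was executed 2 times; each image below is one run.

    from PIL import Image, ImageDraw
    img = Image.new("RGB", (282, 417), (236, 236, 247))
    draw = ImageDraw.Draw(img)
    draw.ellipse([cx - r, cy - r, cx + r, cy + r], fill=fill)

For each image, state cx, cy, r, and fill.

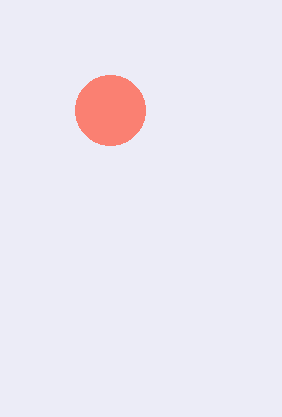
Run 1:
cx = 110; cy = 110; r = 35; fill = 'salmon'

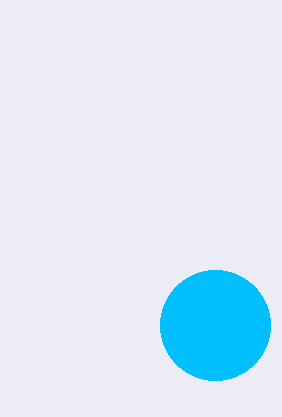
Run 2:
cx = 215; cy = 325; r = 55; fill = 'deepskyblue'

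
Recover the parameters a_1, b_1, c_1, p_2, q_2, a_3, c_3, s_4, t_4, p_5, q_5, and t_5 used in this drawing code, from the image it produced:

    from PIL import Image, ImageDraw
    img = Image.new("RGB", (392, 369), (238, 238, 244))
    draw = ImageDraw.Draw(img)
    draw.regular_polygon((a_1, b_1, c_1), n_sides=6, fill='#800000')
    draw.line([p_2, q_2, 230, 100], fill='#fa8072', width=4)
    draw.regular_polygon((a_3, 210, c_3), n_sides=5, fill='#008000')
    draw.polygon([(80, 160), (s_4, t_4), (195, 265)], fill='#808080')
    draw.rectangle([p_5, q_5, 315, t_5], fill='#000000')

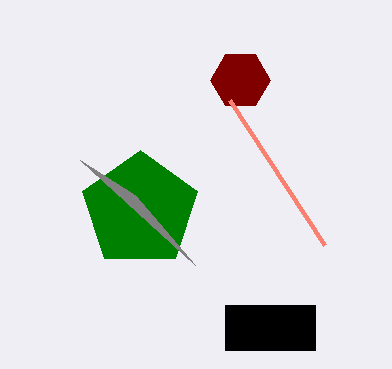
a_1 = 240; b_1 = 80; c_1 = 30; p_2 = 325; q_2 = 245; a_3 = 140; c_3 = 60; s_4 = 135; t_4 = 195; p_5 = 225; q_5 = 305; t_5 = 350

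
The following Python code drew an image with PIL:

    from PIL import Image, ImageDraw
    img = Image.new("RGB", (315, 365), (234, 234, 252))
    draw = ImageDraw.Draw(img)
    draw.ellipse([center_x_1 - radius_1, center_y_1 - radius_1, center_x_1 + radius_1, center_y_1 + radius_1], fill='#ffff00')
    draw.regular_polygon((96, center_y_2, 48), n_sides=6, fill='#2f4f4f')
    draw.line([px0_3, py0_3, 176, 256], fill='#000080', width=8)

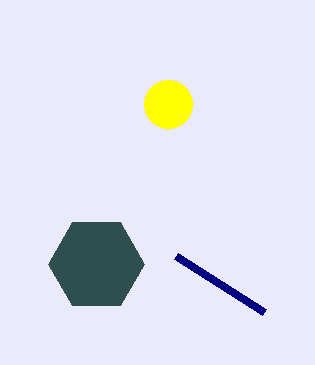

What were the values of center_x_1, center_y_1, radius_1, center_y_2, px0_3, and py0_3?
center_x_1 = 168
center_y_1 = 104
radius_1 = 24
center_y_2 = 264
px0_3 = 264
py0_3 = 312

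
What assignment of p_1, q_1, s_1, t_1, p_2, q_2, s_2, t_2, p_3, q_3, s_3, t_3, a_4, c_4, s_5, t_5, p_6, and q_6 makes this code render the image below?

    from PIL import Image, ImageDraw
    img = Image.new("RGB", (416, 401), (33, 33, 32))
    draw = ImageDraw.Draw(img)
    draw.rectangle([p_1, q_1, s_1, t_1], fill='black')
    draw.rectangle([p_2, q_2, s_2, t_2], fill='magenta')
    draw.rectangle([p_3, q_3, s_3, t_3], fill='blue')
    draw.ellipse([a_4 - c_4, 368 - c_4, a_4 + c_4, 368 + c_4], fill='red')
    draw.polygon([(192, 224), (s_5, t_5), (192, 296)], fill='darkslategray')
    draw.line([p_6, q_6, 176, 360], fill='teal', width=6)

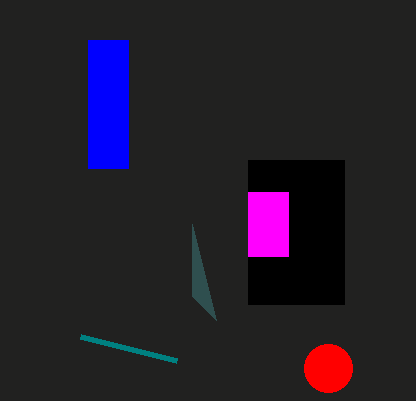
p_1 = 248
q_1 = 160
s_1 = 344
t_1 = 304
p_2 = 248
q_2 = 192
s_2 = 288
t_2 = 256
p_3 = 88
q_3 = 40
s_3 = 128
t_3 = 168
a_4 = 328
c_4 = 24
s_5 = 216
t_5 = 320
p_6 = 80
q_6 = 336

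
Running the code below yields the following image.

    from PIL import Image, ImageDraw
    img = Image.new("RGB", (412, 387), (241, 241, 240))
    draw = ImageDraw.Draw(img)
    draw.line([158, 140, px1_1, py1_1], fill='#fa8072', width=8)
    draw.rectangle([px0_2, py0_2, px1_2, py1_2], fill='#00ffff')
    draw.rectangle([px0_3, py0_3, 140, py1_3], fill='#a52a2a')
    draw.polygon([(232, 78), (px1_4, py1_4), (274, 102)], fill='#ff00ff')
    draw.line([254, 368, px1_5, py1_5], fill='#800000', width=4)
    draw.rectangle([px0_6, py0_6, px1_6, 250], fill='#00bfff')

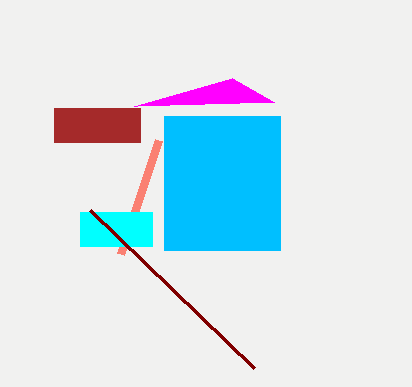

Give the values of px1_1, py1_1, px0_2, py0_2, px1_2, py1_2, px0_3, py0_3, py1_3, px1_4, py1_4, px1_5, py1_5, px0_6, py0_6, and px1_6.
px1_1 = 120; py1_1 = 254; px0_2 = 80; py0_2 = 212; px1_2 = 152; py1_2 = 246; px0_3 = 54; py0_3 = 108; py1_3 = 142; px1_4 = 134; py1_4 = 106; px1_5 = 90; py1_5 = 210; px0_6 = 164; py0_6 = 116; px1_6 = 280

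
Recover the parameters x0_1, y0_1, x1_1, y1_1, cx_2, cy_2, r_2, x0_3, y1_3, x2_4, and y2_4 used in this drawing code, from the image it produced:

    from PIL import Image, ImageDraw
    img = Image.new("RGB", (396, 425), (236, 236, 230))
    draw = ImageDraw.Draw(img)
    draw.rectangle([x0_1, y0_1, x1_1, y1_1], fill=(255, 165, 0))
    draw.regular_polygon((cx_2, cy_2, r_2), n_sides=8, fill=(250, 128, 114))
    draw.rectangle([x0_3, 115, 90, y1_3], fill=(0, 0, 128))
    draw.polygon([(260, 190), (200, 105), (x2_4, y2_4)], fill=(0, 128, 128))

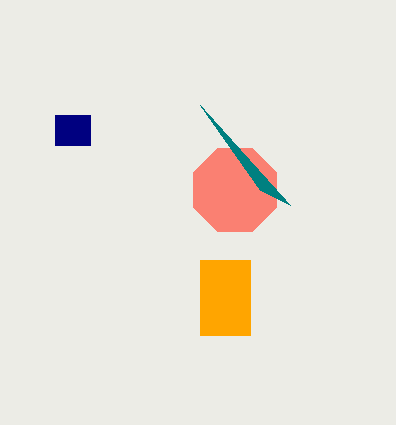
x0_1 = 200
y0_1 = 260
x1_1 = 250
y1_1 = 335
cx_2 = 235
cy_2 = 190
r_2 = 45
x0_3 = 55
y1_3 = 145
x2_4 = 290
y2_4 = 205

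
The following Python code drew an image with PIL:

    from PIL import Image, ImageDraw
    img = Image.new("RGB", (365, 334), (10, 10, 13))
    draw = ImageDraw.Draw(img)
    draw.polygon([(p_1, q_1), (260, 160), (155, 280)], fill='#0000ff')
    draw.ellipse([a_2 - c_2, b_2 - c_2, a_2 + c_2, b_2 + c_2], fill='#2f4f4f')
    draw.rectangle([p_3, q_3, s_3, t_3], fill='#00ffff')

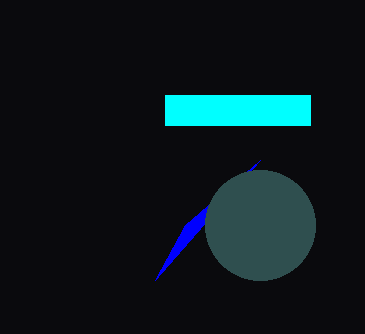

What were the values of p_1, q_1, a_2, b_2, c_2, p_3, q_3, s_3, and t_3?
p_1 = 185
q_1 = 225
a_2 = 260
b_2 = 225
c_2 = 55
p_3 = 165
q_3 = 95
s_3 = 310
t_3 = 125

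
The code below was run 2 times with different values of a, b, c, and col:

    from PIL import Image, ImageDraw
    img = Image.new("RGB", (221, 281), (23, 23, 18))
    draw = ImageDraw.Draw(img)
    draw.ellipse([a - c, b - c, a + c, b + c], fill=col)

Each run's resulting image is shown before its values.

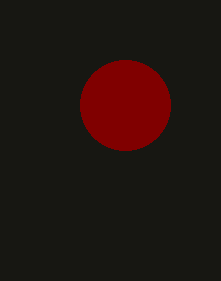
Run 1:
a = 125, b = 105, c = 45, col = 'maroon'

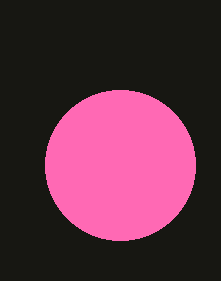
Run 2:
a = 120
b = 165
c = 75
col = 'hotpink'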